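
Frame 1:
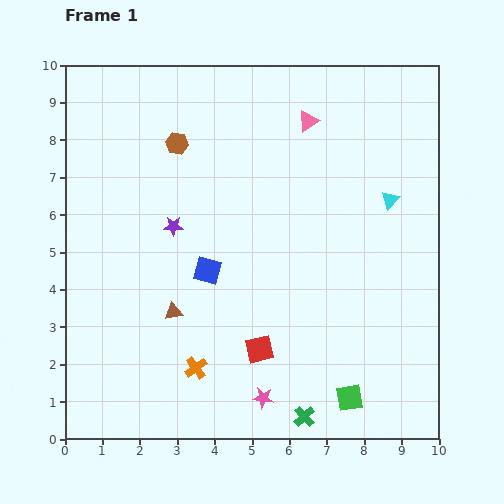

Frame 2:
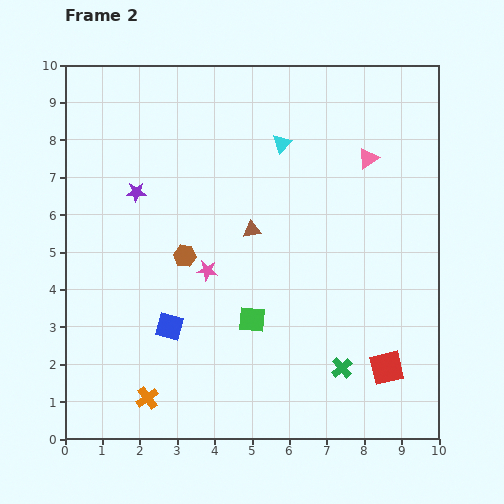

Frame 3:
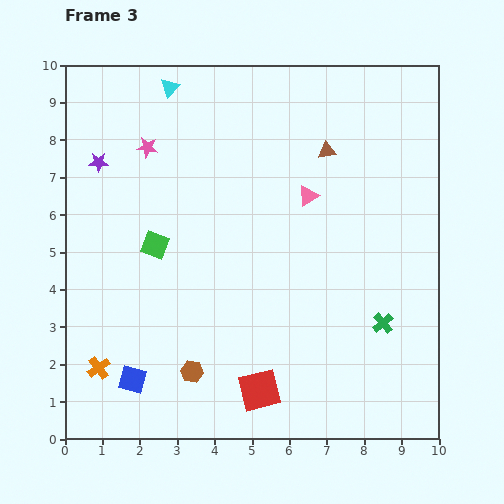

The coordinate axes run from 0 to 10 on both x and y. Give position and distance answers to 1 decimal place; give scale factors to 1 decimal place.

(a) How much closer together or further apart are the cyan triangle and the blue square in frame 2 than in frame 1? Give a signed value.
+0.4

Distance in frame 1: 5.3. Distance in frame 2: 5.7.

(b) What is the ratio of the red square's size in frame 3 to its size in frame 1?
1.5×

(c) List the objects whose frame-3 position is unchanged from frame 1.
none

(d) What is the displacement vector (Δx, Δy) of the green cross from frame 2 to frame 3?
(1.1, 1.2)

The green cross was at (7.4, 1.9) in frame 2 and (8.5, 3.1) in frame 3.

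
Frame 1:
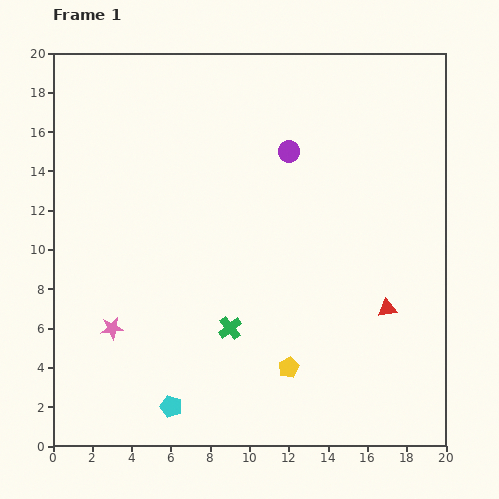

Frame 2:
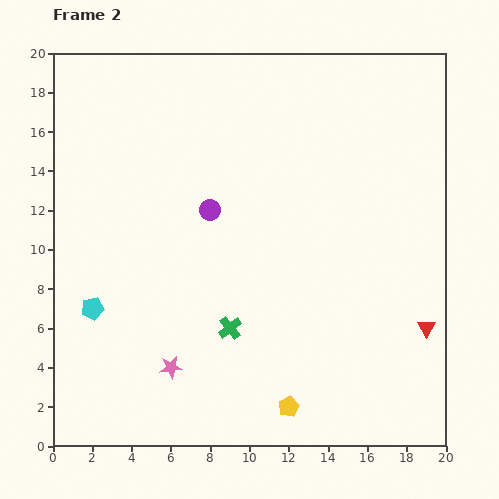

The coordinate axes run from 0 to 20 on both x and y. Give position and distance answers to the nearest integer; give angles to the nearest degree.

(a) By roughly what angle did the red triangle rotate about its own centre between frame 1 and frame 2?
51° counter-clockwise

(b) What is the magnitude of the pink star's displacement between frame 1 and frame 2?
4

The pink star moved from (3, 6) to (6, 4), a distance of √(3² + 2²) ≈ 4.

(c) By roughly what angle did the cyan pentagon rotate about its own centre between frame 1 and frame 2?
30° counter-clockwise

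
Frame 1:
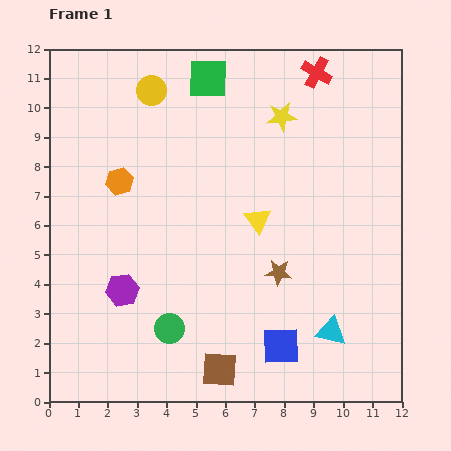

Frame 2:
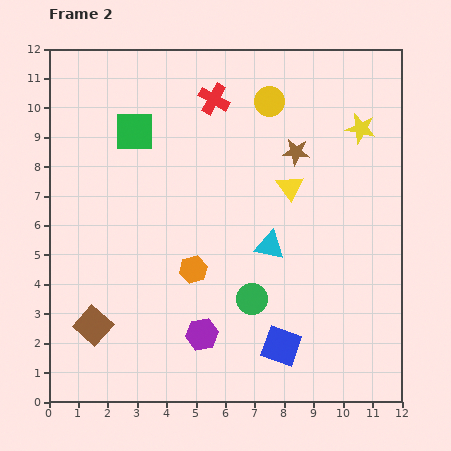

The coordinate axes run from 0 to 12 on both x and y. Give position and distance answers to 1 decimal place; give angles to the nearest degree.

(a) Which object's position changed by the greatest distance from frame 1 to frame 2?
the brown square

(moved 4.6; next 4.1)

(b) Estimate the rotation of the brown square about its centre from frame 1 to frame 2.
38° clockwise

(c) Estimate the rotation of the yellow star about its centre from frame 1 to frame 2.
19° clockwise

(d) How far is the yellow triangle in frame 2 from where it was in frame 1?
1.6

The yellow triangle moved from (7.1, 6.2) to (8.2, 7.3), a distance of √(1.1² + 1.1²) ≈ 1.6.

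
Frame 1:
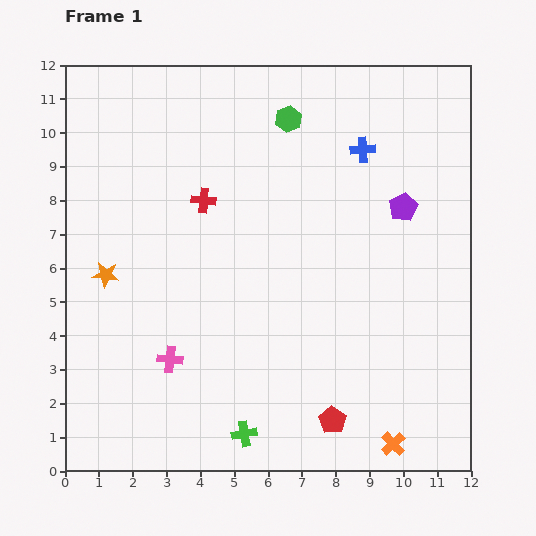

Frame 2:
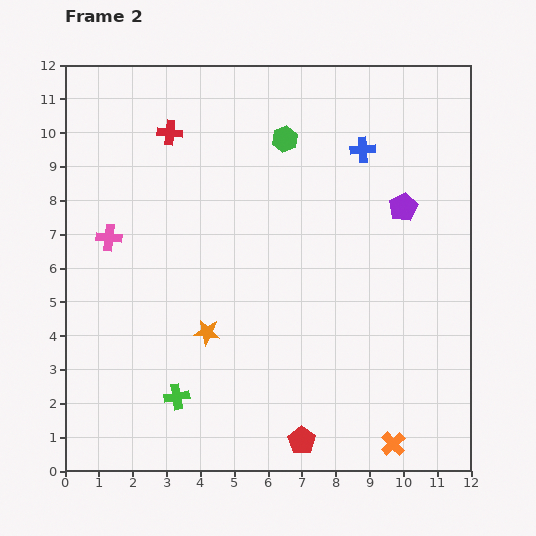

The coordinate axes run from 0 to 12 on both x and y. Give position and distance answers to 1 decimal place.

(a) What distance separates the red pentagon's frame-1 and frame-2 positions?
1.1

The red pentagon moved from (7.9, 1.5) to (7.0, 0.9), a distance of √(0.9² + 0.6²) ≈ 1.1.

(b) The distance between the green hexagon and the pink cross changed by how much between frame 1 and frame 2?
-1.9

Distance in frame 1: 7.9. Distance in frame 2: 6.0.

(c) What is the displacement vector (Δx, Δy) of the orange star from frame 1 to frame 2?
(3.0, -1.7)

The orange star was at (1.2, 5.8) in frame 1 and (4.2, 4.1) in frame 2.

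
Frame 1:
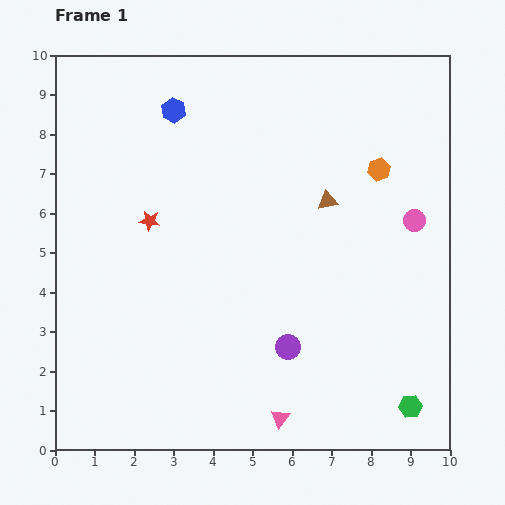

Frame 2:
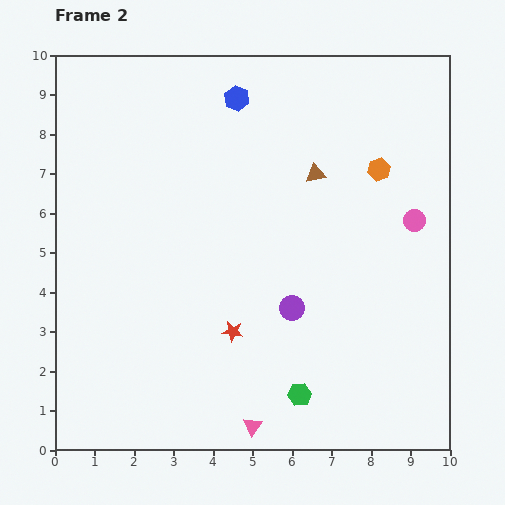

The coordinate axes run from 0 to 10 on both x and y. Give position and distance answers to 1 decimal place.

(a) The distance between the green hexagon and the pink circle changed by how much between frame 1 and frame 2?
+0.6

Distance in frame 1: 4.7. Distance in frame 2: 5.3.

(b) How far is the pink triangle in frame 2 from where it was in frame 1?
0.7

The pink triangle moved from (5.7, 0.8) to (5.0, 0.6), a distance of √(0.7² + 0.2²) ≈ 0.7.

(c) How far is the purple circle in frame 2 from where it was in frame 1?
1.0

The purple circle moved from (5.9, 2.6) to (6.0, 3.6), a distance of √(0.1² + 1.0²) ≈ 1.0.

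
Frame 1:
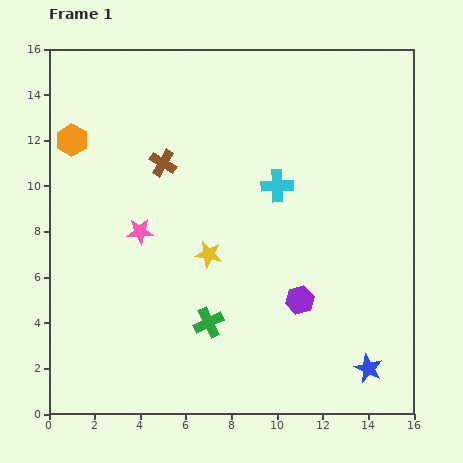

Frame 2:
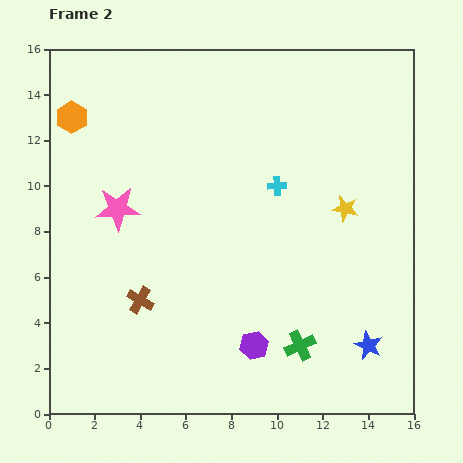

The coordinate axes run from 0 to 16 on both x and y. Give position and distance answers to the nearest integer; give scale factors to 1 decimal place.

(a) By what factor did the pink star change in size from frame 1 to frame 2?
1.7×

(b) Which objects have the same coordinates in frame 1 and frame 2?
the cyan cross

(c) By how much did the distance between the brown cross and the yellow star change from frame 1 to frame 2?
+6

Distance in frame 1: 4. Distance in frame 2: 10.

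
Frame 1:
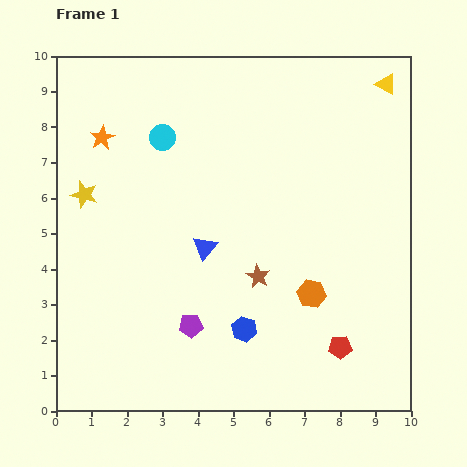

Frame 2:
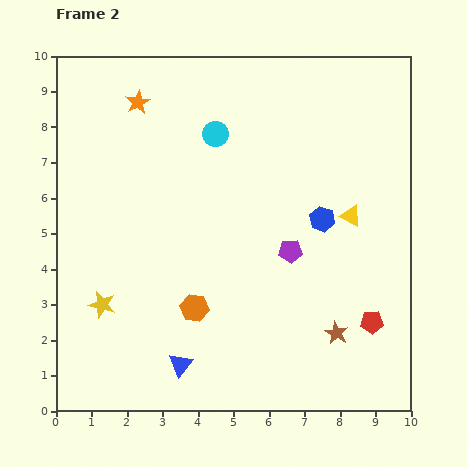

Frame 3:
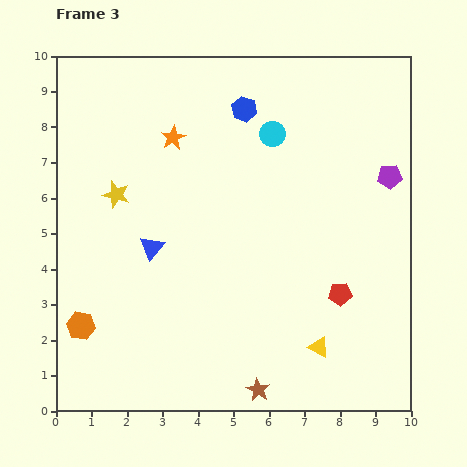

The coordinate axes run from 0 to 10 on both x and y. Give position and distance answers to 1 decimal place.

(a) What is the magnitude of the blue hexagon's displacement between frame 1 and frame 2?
3.8

The blue hexagon moved from (5.3, 2.3) to (7.5, 5.4), a distance of √(2.2² + 3.1²) ≈ 3.8.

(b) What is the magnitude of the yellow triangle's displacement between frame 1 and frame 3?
7.6

The yellow triangle moved from (9.3, 9.2) to (7.4, 1.8), a distance of √(1.9² + 7.4²) ≈ 7.6.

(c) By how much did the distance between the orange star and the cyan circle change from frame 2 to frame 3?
+0.4

Distance in frame 2: 2.4. Distance in frame 3: 2.8.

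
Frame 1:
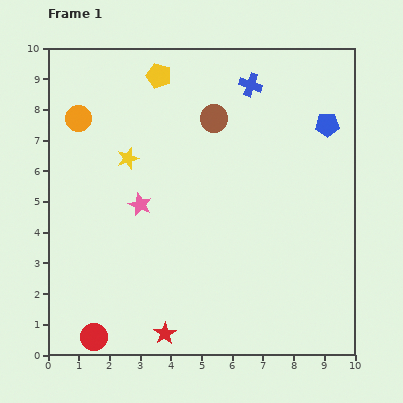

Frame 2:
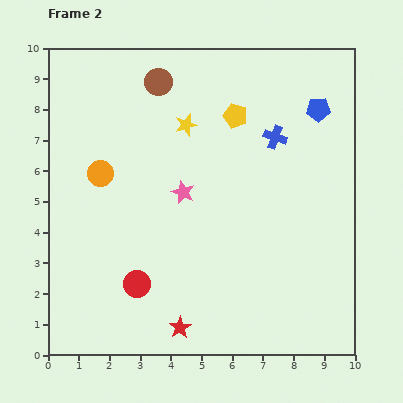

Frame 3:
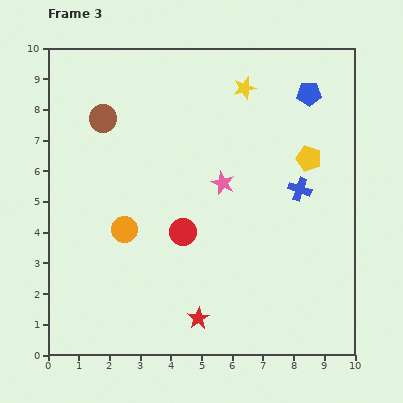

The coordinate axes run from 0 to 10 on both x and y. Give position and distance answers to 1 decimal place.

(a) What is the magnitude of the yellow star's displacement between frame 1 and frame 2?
2.2

The yellow star moved from (2.6, 6.4) to (4.5, 7.5), a distance of √(1.9² + 1.1²) ≈ 2.2.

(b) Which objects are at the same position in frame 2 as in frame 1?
none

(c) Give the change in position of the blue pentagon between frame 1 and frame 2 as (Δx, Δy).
(-0.3, 0.5)

The blue pentagon was at (9.1, 7.5) in frame 1 and (8.8, 8.0) in frame 2.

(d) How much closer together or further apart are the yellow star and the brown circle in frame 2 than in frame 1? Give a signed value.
-1.4

Distance in frame 1: 3.1. Distance in frame 2: 1.7.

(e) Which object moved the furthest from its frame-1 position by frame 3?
the yellow pentagon

(moved 5.6; next 4.5)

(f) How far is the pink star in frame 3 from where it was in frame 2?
1.3

The pink star moved from (4.4, 5.3) to (5.7, 5.6), a distance of √(1.3² + 0.3²) ≈ 1.3.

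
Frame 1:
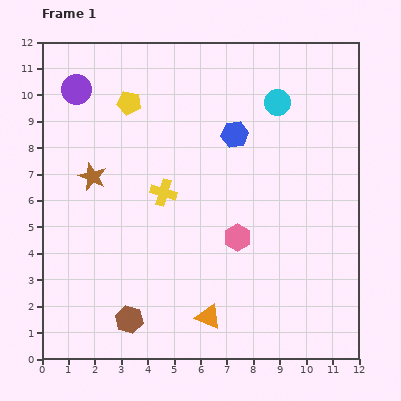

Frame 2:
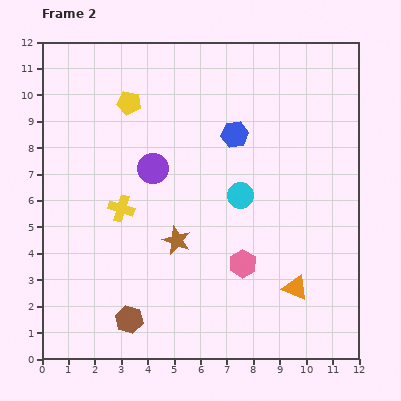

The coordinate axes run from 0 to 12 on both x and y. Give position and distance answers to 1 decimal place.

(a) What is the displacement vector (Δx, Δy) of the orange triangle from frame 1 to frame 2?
(3.3, 1.1)

The orange triangle was at (6.3, 1.6) in frame 1 and (9.6, 2.7) in frame 2.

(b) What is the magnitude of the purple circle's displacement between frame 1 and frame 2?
4.2

The purple circle moved from (1.3, 10.2) to (4.2, 7.2), a distance of √(2.9² + 3.0²) ≈ 4.2.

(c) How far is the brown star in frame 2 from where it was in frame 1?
4.0

The brown star moved from (1.9, 6.9) to (5.1, 4.5), a distance of √(3.2² + 2.4²) ≈ 4.0.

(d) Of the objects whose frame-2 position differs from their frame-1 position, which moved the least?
the pink hexagon

(moved 1.0)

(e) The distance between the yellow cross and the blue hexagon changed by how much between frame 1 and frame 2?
+1.6

Distance in frame 1: 3.5. Distance in frame 2: 5.1.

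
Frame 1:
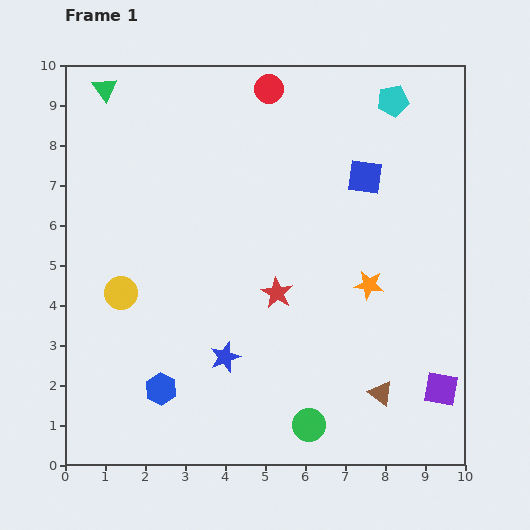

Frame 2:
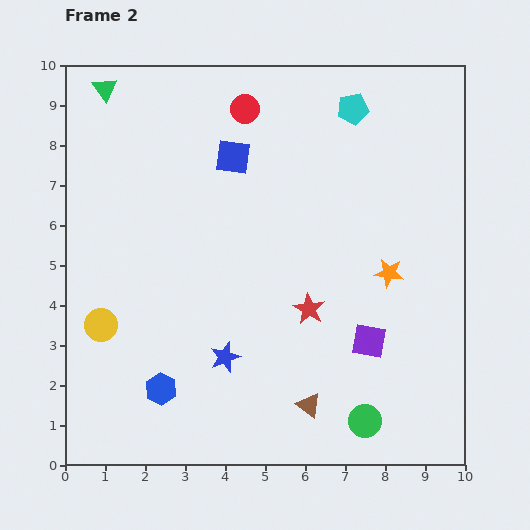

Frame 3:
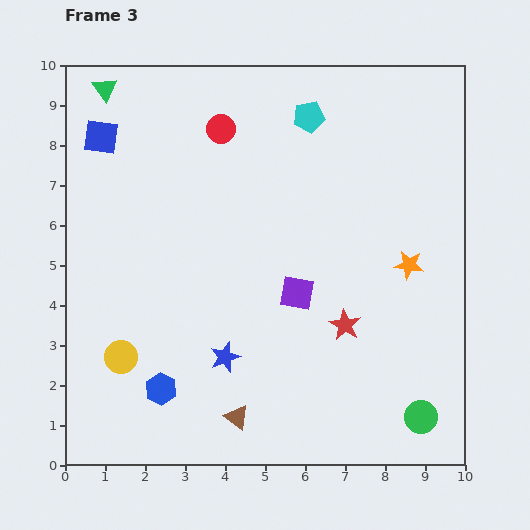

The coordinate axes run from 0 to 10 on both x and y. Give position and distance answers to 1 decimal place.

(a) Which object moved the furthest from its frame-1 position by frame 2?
the blue square

(moved 3.3; next 2.2)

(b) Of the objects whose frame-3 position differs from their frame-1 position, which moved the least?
the orange star

(moved 1.1)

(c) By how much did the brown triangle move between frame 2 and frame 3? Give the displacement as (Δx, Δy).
(-1.8, -0.3)

The brown triangle was at (6.1, 1.5) in frame 2 and (4.3, 1.2) in frame 3.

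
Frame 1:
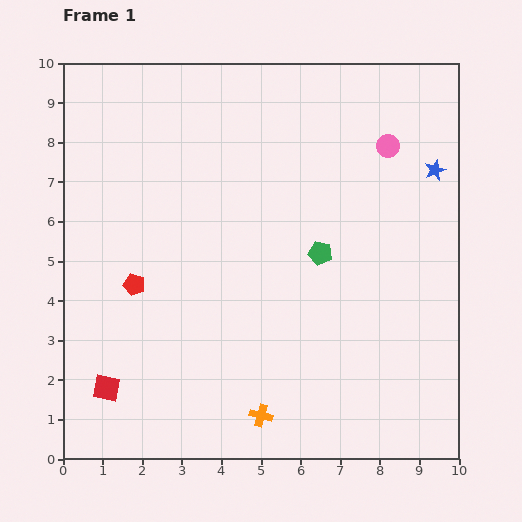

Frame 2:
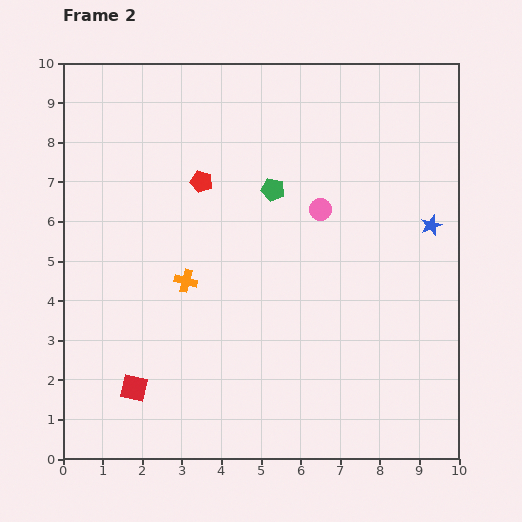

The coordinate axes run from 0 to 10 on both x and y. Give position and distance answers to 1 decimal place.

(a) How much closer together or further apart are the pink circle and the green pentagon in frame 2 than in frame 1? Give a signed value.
-1.9

Distance in frame 1: 3.2. Distance in frame 2: 1.3.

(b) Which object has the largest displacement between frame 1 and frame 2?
the orange cross

(moved 3.9; next 3.1)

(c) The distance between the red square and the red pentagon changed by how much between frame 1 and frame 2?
+2.8

Distance in frame 1: 2.7. Distance in frame 2: 5.5.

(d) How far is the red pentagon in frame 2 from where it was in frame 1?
3.1

The red pentagon moved from (1.8, 4.4) to (3.5, 7.0), a distance of √(1.7² + 2.6²) ≈ 3.1.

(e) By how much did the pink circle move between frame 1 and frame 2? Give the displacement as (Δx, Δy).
(-1.7, -1.6)

The pink circle was at (8.2, 7.9) in frame 1 and (6.5, 6.3) in frame 2.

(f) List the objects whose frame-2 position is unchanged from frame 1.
none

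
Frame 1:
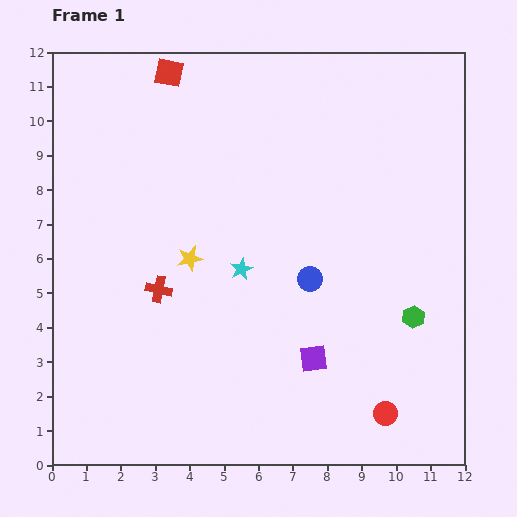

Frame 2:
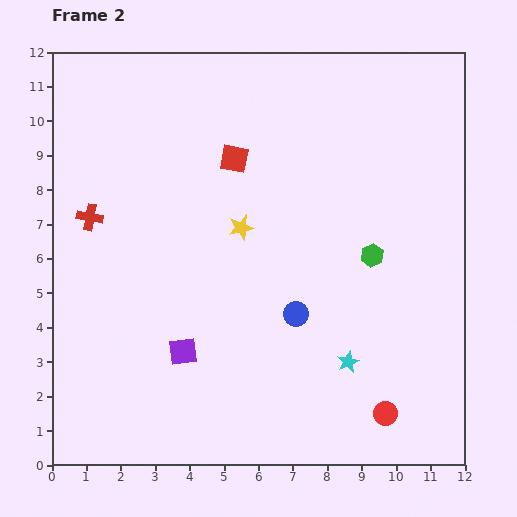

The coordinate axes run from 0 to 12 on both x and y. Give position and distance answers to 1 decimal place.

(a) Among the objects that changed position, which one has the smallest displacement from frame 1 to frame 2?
the blue circle

(moved 1.1)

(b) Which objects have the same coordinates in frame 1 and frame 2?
the red circle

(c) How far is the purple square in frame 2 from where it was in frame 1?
3.8

The purple square moved from (7.6, 3.1) to (3.8, 3.3), a distance of √(3.8² + 0.2²) ≈ 3.8.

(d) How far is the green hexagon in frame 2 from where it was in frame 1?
2.2

The green hexagon moved from (10.5, 4.3) to (9.3, 6.1), a distance of √(1.2² + 1.8²) ≈ 2.2.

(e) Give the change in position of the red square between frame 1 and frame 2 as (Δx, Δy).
(1.9, -2.5)

The red square was at (3.4, 11.4) in frame 1 and (5.3, 8.9) in frame 2.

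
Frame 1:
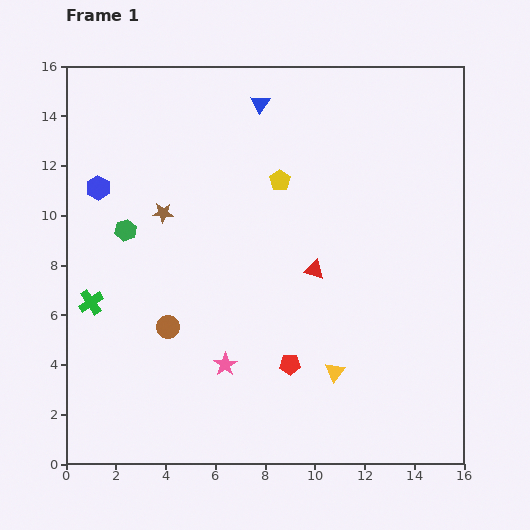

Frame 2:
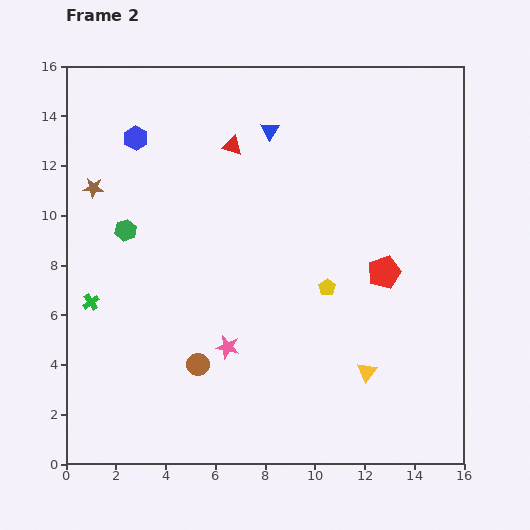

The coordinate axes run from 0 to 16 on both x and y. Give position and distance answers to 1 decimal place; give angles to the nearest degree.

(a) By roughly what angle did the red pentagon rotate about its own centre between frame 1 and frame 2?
19° counter-clockwise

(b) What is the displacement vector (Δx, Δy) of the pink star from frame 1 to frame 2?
(0.1, 0.7)

The pink star was at (6.4, 4.0) in frame 1 and (6.5, 4.7) in frame 2.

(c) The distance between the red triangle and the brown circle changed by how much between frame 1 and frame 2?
+2.6

Distance in frame 1: 6.3. Distance in frame 2: 8.9.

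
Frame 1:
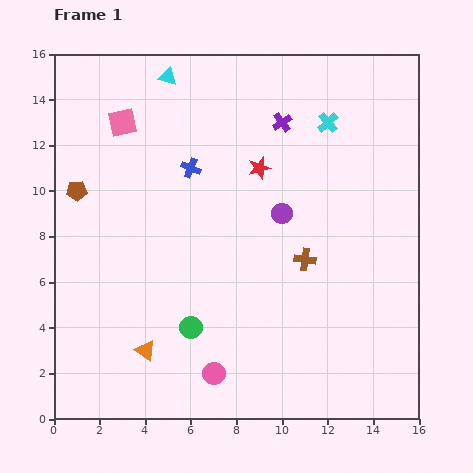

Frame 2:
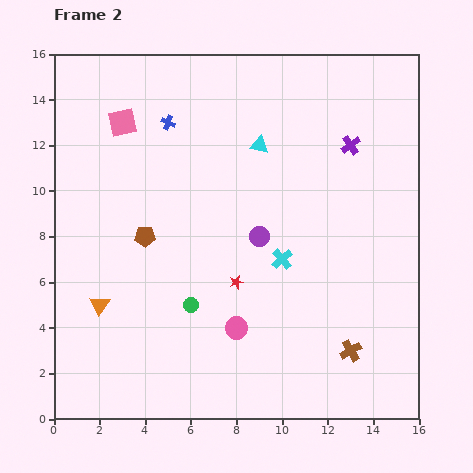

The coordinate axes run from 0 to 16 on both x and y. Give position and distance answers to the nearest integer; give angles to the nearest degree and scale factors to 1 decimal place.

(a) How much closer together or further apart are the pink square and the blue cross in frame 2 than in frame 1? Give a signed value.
-2

Distance in frame 1: 4. Distance in frame 2: 2.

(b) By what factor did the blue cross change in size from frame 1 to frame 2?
0.7×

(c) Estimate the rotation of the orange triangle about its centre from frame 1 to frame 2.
28° clockwise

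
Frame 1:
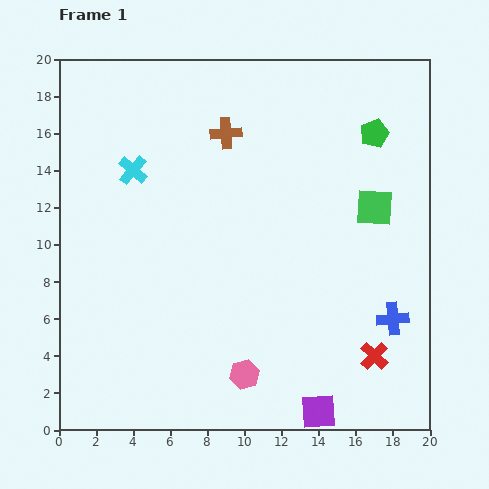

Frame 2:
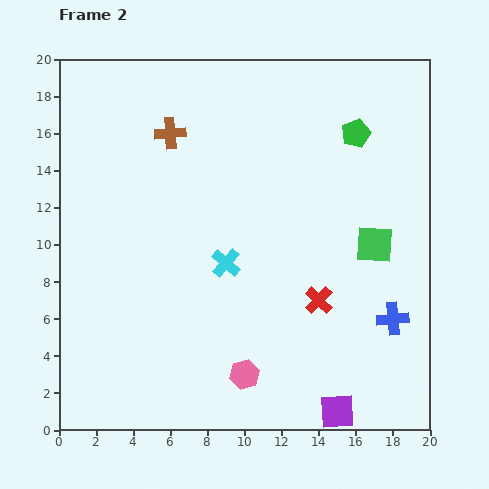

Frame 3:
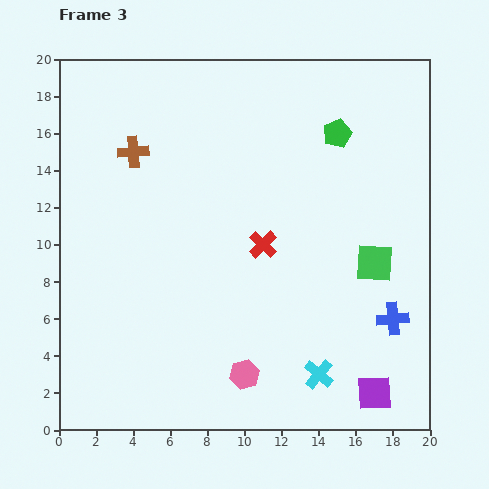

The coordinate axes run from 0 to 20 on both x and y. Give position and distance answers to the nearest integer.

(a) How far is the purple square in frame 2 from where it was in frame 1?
1

The purple square moved from (14, 1) to (15, 1), a distance of √(1² + 0²) ≈ 1.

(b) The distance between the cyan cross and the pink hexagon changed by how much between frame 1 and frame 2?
-7

Distance in frame 1: 13. Distance in frame 2: 6.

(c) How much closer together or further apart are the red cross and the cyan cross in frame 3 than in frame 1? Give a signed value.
-8

Distance in frame 1: 16. Distance in frame 3: 8.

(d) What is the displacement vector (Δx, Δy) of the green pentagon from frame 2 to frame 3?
(-1, 0)

The green pentagon was at (16, 16) in frame 2 and (15, 16) in frame 3.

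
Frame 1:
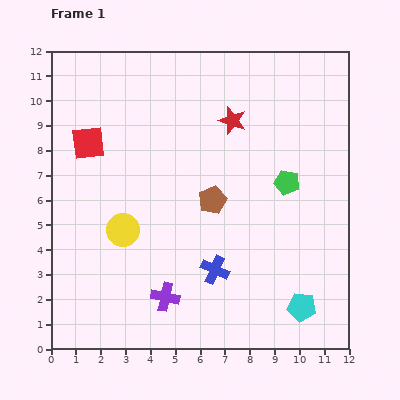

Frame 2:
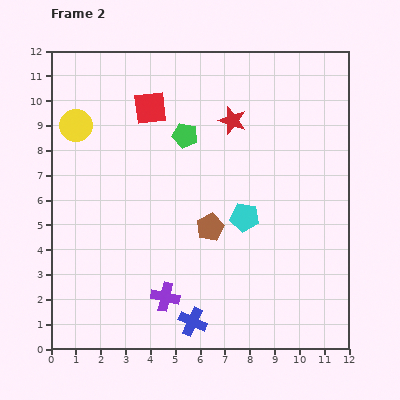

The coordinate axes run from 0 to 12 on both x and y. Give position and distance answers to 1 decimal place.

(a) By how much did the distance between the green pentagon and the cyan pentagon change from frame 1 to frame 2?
-0.9

Distance in frame 1: 5.0. Distance in frame 2: 4.1.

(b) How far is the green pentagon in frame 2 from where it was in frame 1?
4.5

The green pentagon moved from (9.5, 6.7) to (5.4, 8.6), a distance of √(4.1² + 1.9²) ≈ 4.5.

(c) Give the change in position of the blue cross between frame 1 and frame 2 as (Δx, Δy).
(-0.9, -2.1)

The blue cross was at (6.6, 3.2) in frame 1 and (5.7, 1.1) in frame 2.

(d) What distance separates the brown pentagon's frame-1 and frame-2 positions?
1.1

The brown pentagon moved from (6.5, 6.0) to (6.4, 4.9), a distance of √(0.1² + 1.1²) ≈ 1.1.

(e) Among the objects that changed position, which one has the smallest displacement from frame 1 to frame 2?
the brown pentagon

(moved 1.1)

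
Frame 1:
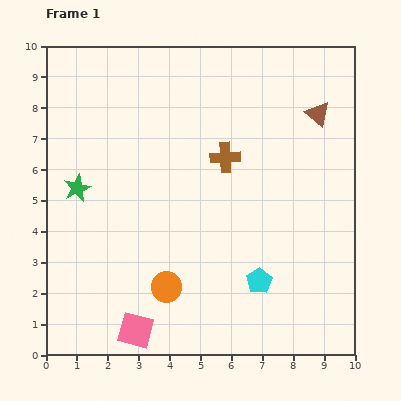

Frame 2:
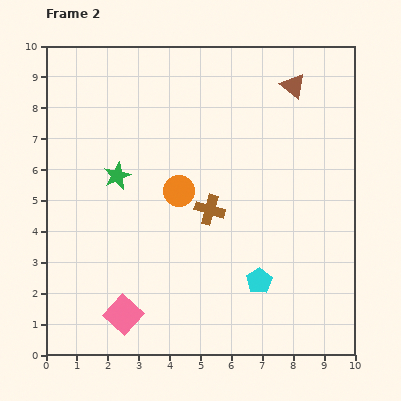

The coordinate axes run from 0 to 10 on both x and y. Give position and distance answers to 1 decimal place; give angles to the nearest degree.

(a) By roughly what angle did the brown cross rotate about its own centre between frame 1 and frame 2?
19° clockwise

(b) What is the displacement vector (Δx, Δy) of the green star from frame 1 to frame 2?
(1.3, 0.4)

The green star was at (1.0, 5.4) in frame 1 and (2.3, 5.8) in frame 2.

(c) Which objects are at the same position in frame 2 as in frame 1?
the cyan pentagon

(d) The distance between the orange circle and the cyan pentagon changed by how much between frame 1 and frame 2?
+0.9

Distance in frame 1: 3.0. Distance in frame 2: 3.9.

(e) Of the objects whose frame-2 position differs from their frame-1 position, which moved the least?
the pink square

(moved 0.6)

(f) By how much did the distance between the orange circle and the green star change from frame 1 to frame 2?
-2.2

Distance in frame 1: 4.3. Distance in frame 2: 2.1.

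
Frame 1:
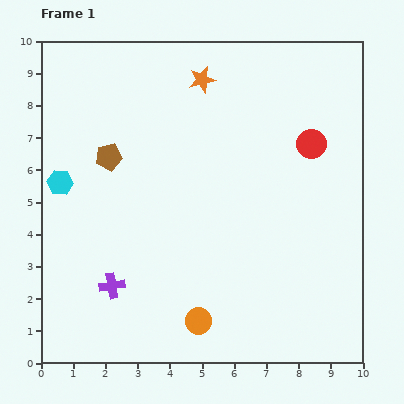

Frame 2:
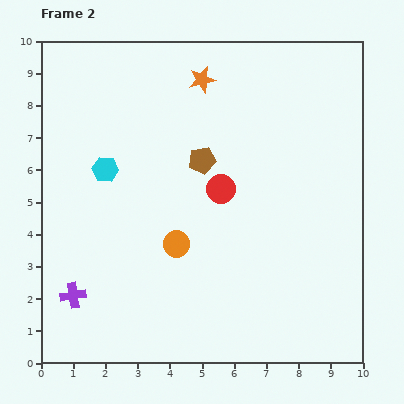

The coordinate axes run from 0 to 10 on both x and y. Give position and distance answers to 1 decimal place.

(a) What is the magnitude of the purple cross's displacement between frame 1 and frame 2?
1.2

The purple cross moved from (2.2, 2.4) to (1.0, 2.1), a distance of √(1.2² + 0.3²) ≈ 1.2.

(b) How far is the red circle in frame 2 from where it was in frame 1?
3.1

The red circle moved from (8.4, 6.8) to (5.6, 5.4), a distance of √(2.8² + 1.4²) ≈ 3.1.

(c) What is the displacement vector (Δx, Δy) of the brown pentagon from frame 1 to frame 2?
(2.9, -0.1)

The brown pentagon was at (2.1, 6.4) in frame 1 and (5.0, 6.3) in frame 2.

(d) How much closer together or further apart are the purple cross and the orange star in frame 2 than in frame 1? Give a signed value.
+0.8

Distance in frame 1: 7.0. Distance in frame 2: 7.8.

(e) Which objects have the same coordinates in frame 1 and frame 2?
the orange star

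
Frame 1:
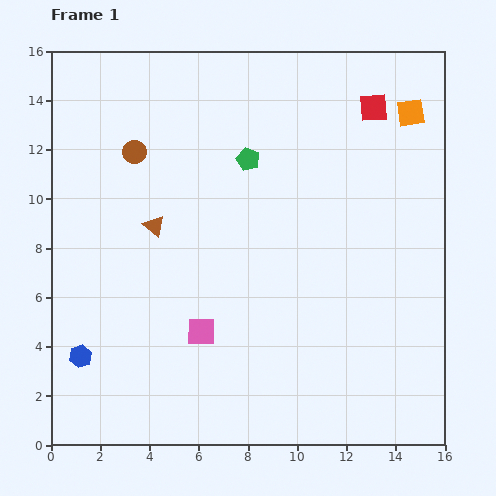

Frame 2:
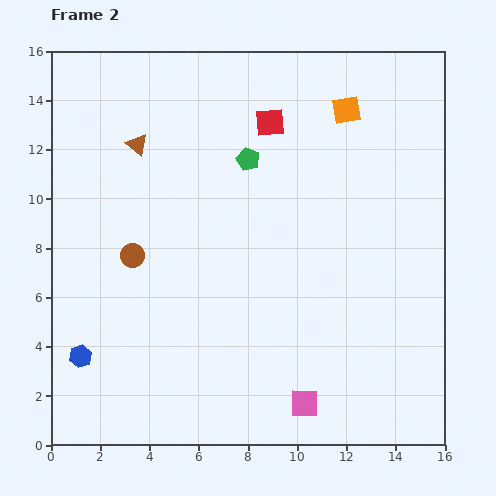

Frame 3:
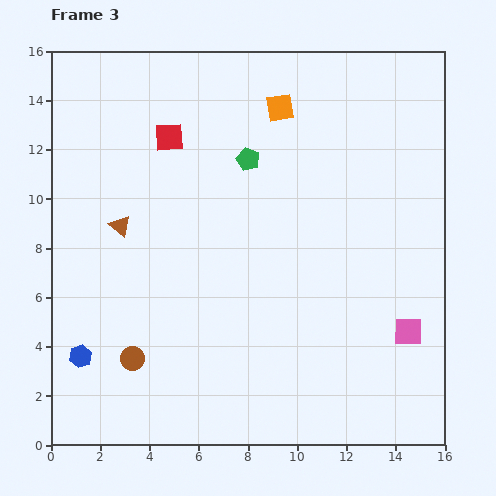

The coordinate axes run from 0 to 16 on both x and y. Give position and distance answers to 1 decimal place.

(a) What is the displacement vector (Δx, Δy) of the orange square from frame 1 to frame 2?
(-2.6, 0.1)

The orange square was at (14.6, 13.5) in frame 1 and (12.0, 13.6) in frame 2.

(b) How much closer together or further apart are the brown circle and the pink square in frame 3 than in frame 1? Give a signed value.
+3.5

Distance in frame 1: 7.8. Distance in frame 3: 11.3.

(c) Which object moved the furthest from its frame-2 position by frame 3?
the pink square

(moved 5.1; next 4.2)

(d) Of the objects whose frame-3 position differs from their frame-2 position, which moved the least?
the orange square

(moved 2.7)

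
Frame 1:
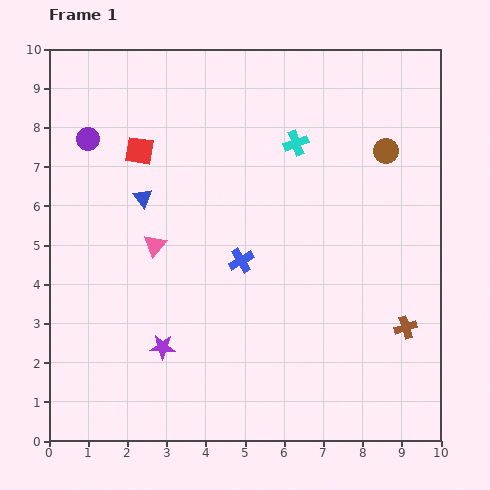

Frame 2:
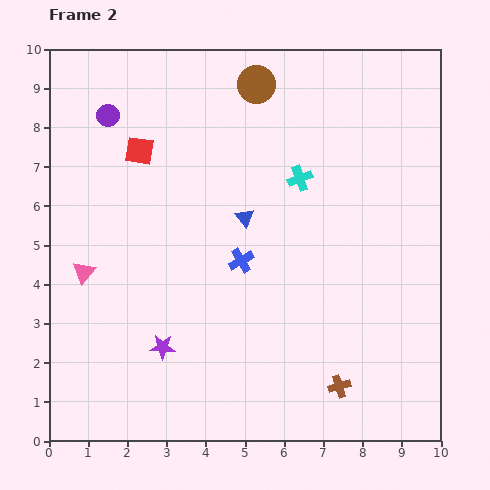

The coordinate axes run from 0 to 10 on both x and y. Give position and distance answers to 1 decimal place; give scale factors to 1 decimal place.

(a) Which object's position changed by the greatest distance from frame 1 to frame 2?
the brown circle

(moved 3.7; next 2.6)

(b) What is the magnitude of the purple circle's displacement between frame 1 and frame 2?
0.8

The purple circle moved from (1.0, 7.7) to (1.5, 8.3), a distance of √(0.5² + 0.6²) ≈ 0.8.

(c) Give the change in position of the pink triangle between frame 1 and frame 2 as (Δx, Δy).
(-1.8, -0.7)

The pink triangle was at (2.7, 5.0) in frame 1 and (0.9, 4.3) in frame 2.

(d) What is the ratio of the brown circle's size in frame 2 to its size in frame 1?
1.6×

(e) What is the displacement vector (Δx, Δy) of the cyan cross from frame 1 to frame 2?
(0.1, -0.9)

The cyan cross was at (6.3, 7.6) in frame 1 and (6.4, 6.7) in frame 2.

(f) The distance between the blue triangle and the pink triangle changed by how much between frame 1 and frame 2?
+3.1

Distance in frame 1: 1.2. Distance in frame 2: 4.3.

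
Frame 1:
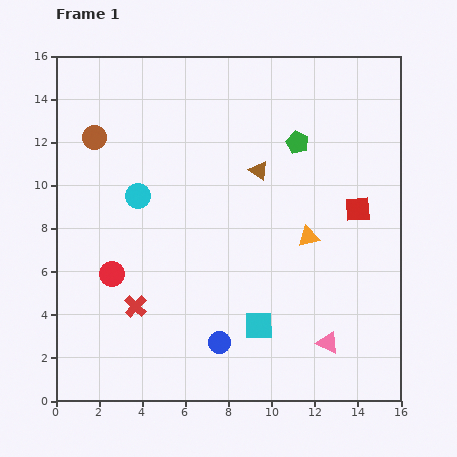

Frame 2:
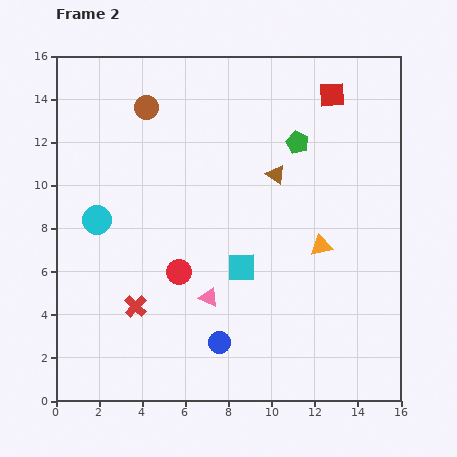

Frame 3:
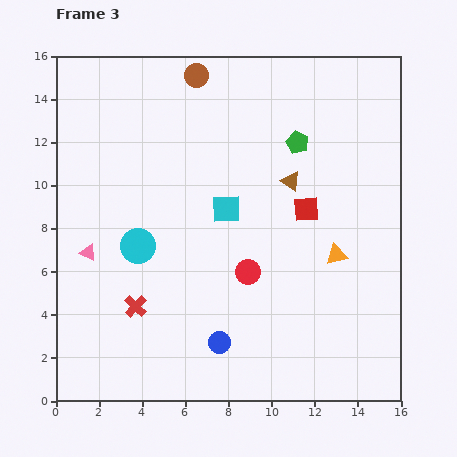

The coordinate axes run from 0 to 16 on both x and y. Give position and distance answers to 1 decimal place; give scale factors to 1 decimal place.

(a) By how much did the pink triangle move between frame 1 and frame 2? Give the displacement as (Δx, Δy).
(-5.5, 2.1)

The pink triangle was at (12.6, 2.7) in frame 1 and (7.1, 4.8) in frame 2.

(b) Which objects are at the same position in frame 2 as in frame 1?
the red cross, the blue circle, the green pentagon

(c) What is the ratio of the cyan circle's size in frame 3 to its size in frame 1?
1.4×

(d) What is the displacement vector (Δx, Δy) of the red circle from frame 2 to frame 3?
(3.2, 0.0)

The red circle was at (5.7, 6.0) in frame 2 and (8.9, 6.0) in frame 3.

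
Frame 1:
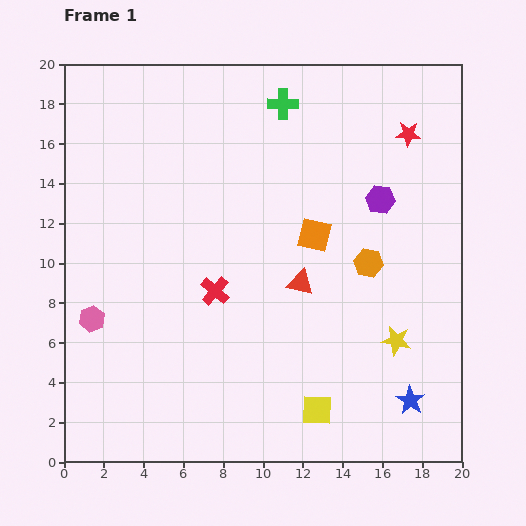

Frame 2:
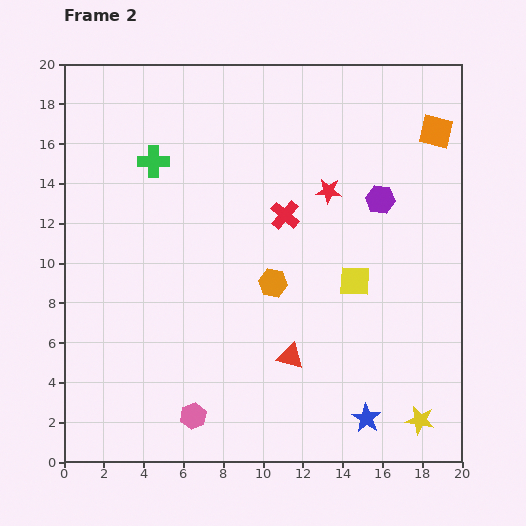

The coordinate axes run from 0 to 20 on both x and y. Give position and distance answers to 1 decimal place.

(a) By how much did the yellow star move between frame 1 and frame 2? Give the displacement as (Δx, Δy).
(1.2, -4.0)

The yellow star was at (16.7, 6.1) in frame 1 and (17.9, 2.1) in frame 2.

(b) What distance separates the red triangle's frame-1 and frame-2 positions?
3.7

The red triangle moved from (11.9, 9.0) to (11.4, 5.3), a distance of √(0.5² + 3.7²) ≈ 3.7.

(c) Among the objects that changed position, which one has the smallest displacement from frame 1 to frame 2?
the blue star

(moved 2.4)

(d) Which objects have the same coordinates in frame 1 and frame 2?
the purple hexagon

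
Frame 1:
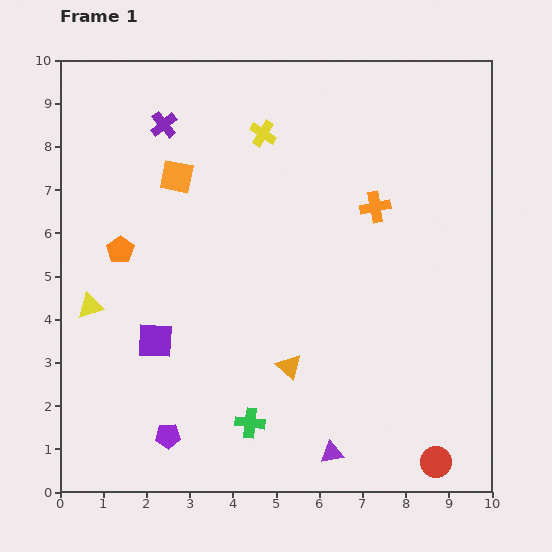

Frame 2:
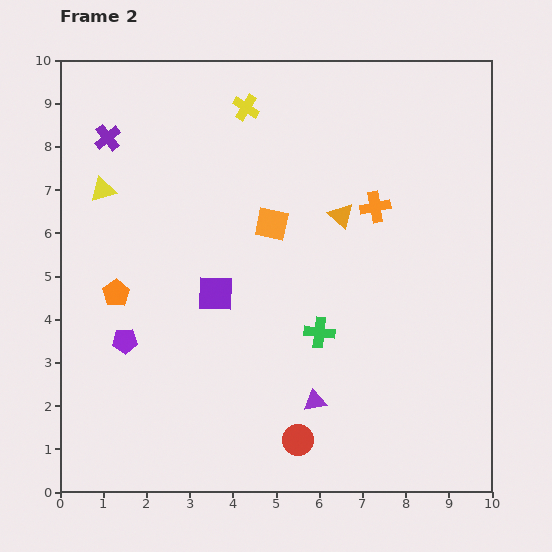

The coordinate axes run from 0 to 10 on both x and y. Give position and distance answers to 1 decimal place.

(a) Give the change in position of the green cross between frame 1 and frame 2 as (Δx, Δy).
(1.6, 2.1)

The green cross was at (4.4, 1.6) in frame 1 and (6.0, 3.7) in frame 2.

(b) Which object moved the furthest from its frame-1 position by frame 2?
the orange triangle

(moved 3.7; next 3.2)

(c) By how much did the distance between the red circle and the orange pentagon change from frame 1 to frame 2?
-3.4

Distance in frame 1: 8.8. Distance in frame 2: 5.4.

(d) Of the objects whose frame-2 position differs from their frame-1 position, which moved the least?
the yellow cross

(moved 0.7)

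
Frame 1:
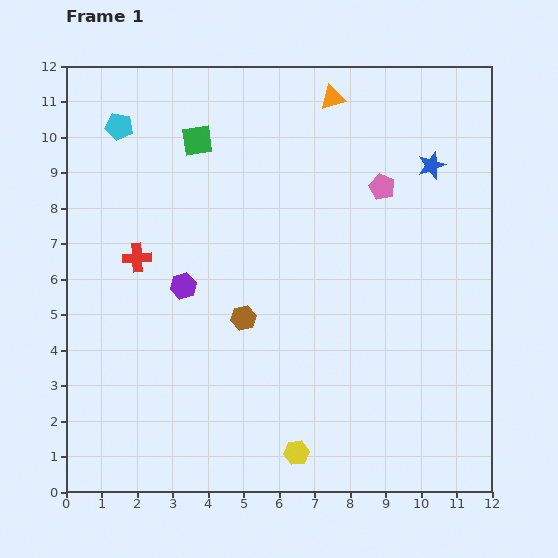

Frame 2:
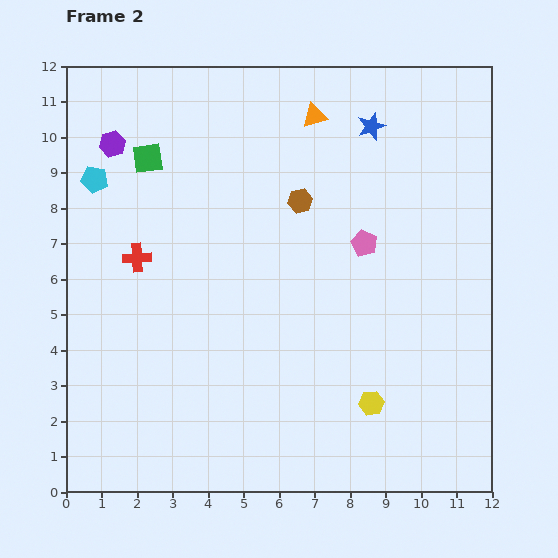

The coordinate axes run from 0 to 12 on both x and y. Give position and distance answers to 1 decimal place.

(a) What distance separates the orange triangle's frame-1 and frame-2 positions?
0.7

The orange triangle moved from (7.5, 11.1) to (7.0, 10.6), a distance of √(0.5² + 0.5²) ≈ 0.7.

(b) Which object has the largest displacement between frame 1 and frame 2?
the purple hexagon

(moved 4.5; next 3.7)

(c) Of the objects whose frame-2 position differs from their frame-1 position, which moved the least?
the orange triangle

(moved 0.7)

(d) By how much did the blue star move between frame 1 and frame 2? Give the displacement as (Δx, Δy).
(-1.7, 1.1)

The blue star was at (10.3, 9.2) in frame 1 and (8.6, 10.3) in frame 2.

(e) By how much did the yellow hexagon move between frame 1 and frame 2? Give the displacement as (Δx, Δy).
(2.1, 1.4)

The yellow hexagon was at (6.5, 1.1) in frame 1 and (8.6, 2.5) in frame 2.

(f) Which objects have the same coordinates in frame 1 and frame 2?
the red cross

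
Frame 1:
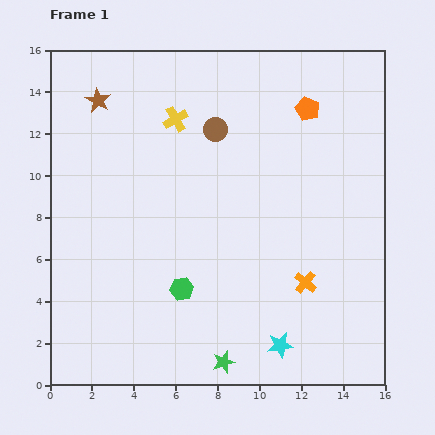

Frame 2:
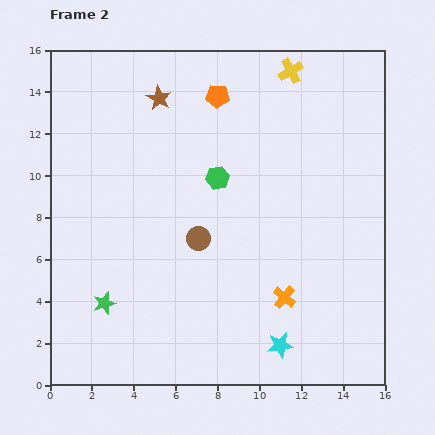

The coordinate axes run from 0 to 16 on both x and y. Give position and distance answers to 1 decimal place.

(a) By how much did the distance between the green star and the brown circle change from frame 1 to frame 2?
-5.6

Distance in frame 1: 11.1. Distance in frame 2: 5.5.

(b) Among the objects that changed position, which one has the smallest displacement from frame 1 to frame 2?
the orange cross

(moved 1.2)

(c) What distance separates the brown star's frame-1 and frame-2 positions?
2.9

The brown star moved from (2.3, 13.6) to (5.2, 13.7), a distance of √(2.9² + 0.1²) ≈ 2.9.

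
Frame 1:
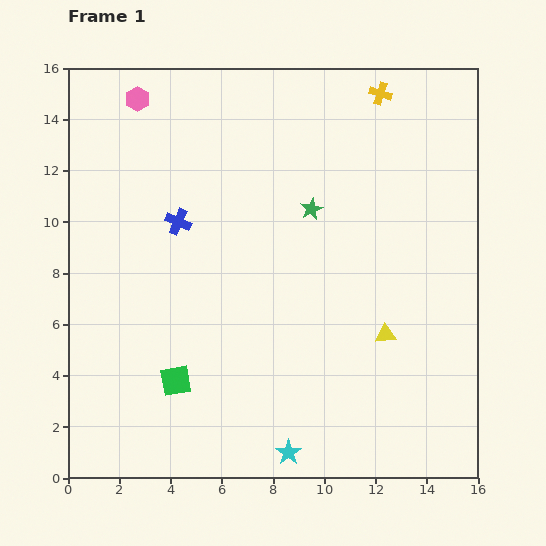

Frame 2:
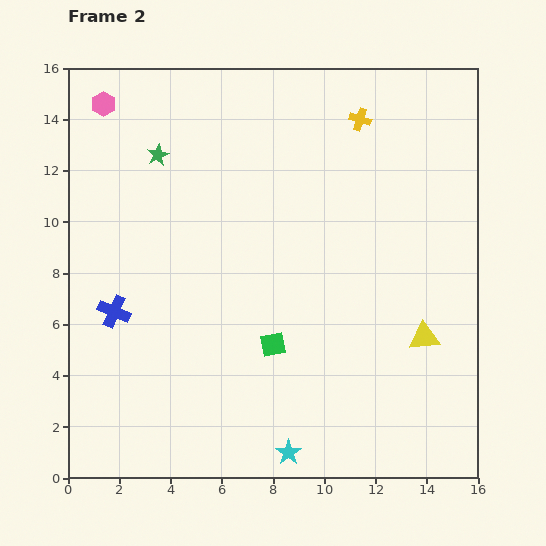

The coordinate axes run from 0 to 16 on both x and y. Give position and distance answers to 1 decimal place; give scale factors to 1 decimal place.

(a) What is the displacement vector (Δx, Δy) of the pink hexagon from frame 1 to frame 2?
(-1.3, -0.2)

The pink hexagon was at (2.7, 14.8) in frame 1 and (1.4, 14.6) in frame 2.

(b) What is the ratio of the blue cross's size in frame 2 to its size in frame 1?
1.3×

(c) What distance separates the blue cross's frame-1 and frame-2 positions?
4.3

The blue cross moved from (4.3, 10.0) to (1.8, 6.5), a distance of √(2.5² + 3.5²) ≈ 4.3.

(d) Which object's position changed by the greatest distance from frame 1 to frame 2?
the green star

(moved 6.4; next 4.3)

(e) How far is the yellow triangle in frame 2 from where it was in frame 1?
1.5

The yellow triangle moved from (12.4, 5.6) to (13.9, 5.5), a distance of √(1.5² + 0.1²) ≈ 1.5.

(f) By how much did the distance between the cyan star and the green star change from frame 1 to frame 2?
+3.2

Distance in frame 1: 9.5. Distance in frame 2: 12.7.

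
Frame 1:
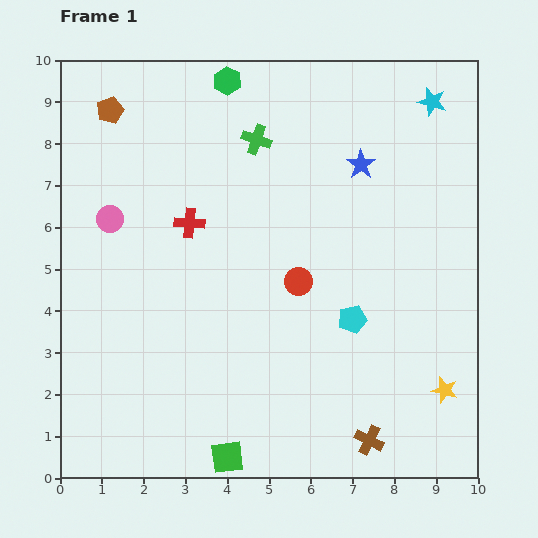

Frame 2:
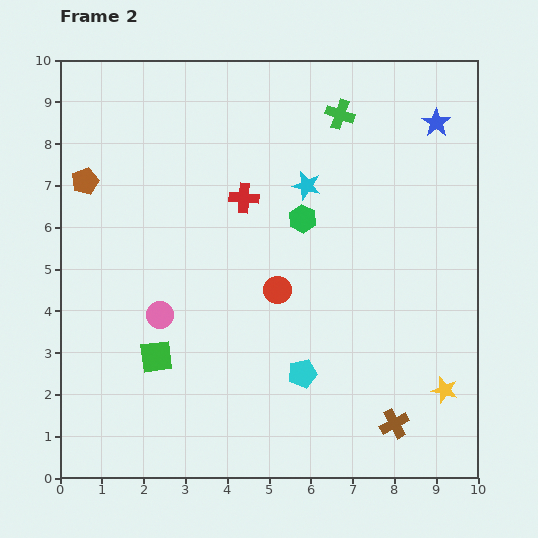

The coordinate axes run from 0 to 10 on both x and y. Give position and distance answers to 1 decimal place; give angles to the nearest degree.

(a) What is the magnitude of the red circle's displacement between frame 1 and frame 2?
0.5

The red circle moved from (5.7, 4.7) to (5.2, 4.5), a distance of √(0.5² + 0.2²) ≈ 0.5.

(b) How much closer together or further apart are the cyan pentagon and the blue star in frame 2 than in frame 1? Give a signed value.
+3.1

Distance in frame 1: 3.7. Distance in frame 2: 6.8.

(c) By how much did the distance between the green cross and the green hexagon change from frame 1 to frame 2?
+1.1

Distance in frame 1: 1.6. Distance in frame 2: 2.7.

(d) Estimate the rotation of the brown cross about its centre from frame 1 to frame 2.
36° clockwise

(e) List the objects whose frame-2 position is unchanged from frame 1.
the yellow star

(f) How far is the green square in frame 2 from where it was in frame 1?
2.9

The green square moved from (4.0, 0.5) to (2.3, 2.9), a distance of √(1.7² + 2.4²) ≈ 2.9.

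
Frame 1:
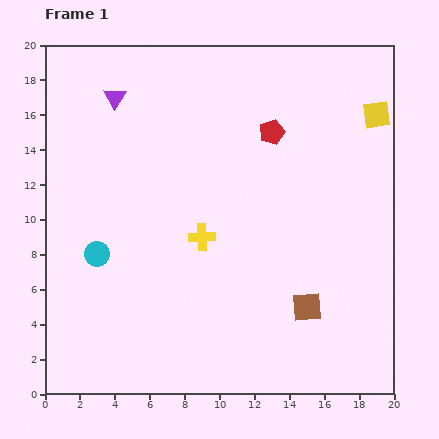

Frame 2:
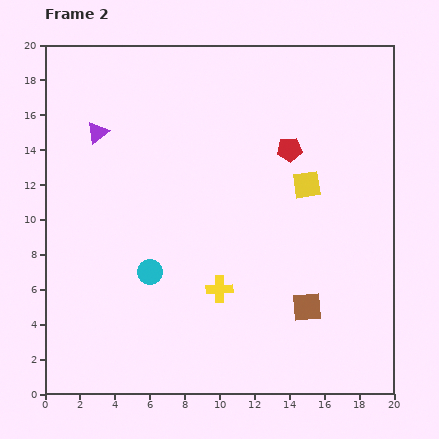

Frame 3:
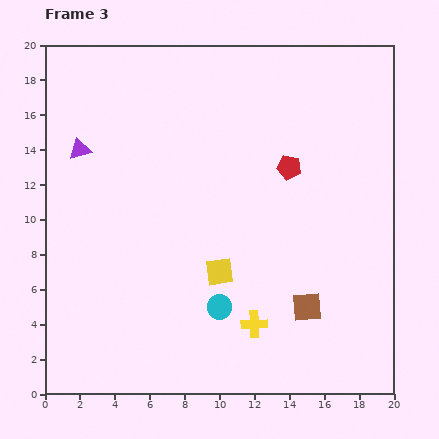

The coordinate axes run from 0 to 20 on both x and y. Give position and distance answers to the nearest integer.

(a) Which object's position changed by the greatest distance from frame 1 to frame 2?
the yellow square

(moved 6; next 3)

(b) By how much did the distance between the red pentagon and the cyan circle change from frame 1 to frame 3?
-3

Distance in frame 1: 12. Distance in frame 3: 9.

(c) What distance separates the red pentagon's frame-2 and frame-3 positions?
1

The red pentagon moved from (14, 14) to (14, 13), a distance of √(0² + 1²) ≈ 1.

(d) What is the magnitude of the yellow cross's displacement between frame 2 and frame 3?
3

The yellow cross moved from (10, 6) to (12, 4), a distance of √(2² + 2²) ≈ 3.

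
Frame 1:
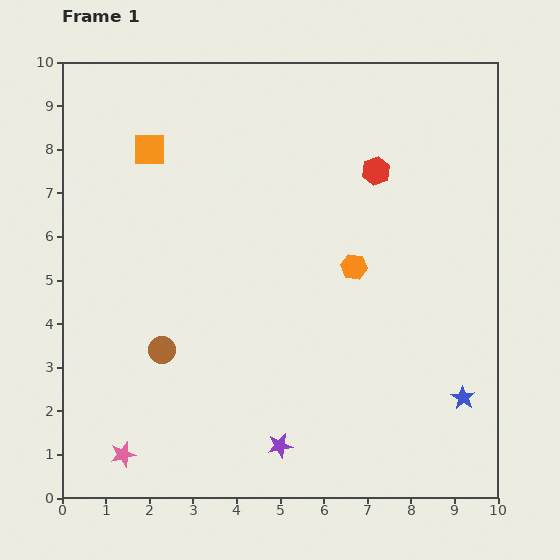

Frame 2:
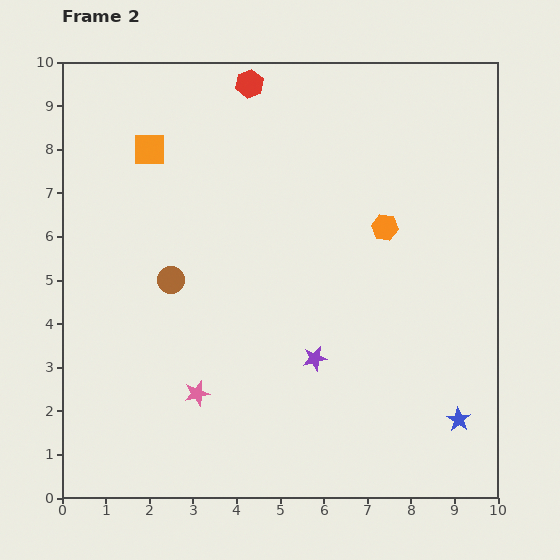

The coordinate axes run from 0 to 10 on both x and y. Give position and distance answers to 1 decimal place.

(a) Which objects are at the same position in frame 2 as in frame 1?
the orange square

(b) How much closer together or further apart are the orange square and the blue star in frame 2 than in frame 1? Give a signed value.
+0.2

Distance in frame 1: 9.2. Distance in frame 2: 9.4.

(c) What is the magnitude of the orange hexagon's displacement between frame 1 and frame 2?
1.1

The orange hexagon moved from (6.7, 5.3) to (7.4, 6.2), a distance of √(0.7² + 0.9²) ≈ 1.1.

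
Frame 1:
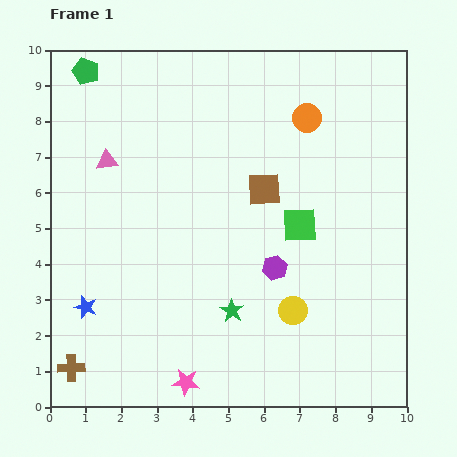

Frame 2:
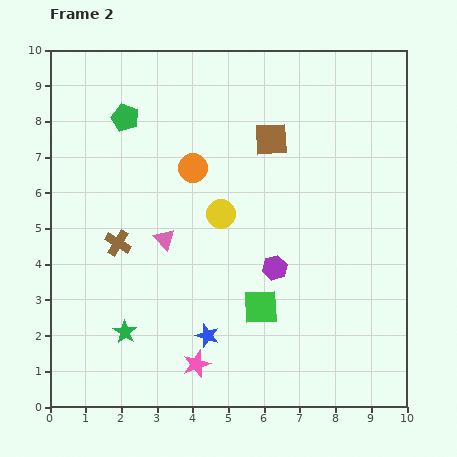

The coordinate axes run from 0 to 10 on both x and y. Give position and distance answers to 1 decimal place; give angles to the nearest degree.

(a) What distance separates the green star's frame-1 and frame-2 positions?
3.1

The green star moved from (5.1, 2.7) to (2.1, 2.1), a distance of √(3.0² + 0.6²) ≈ 3.1.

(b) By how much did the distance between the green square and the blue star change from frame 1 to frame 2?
-4.7

Distance in frame 1: 6.4. Distance in frame 2: 1.7.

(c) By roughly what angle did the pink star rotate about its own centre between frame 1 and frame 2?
27° counter-clockwise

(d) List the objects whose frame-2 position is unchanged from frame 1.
the purple hexagon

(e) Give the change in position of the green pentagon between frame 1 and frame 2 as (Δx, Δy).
(1.1, -1.3)

The green pentagon was at (1.0, 9.4) in frame 1 and (2.1, 8.1) in frame 2.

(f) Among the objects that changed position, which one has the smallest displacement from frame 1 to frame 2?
the pink star

(moved 0.6)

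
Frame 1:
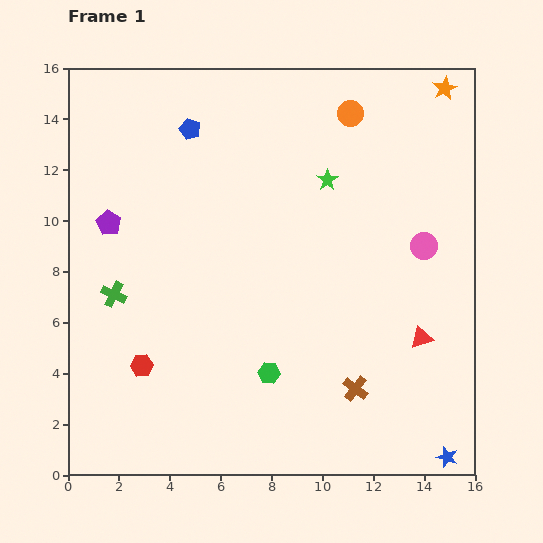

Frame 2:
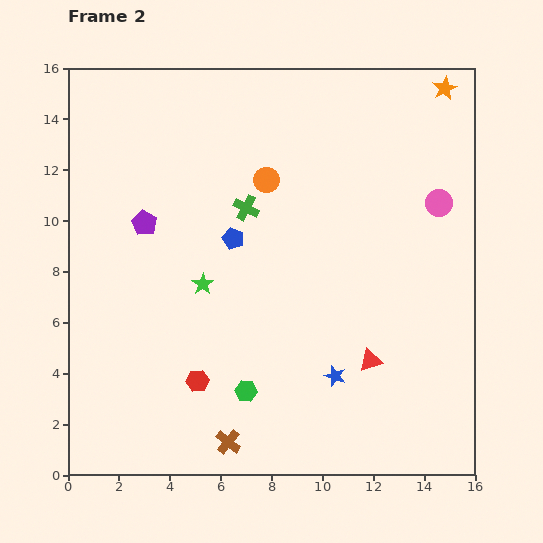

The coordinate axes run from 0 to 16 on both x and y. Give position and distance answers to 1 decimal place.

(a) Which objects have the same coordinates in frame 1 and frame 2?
the orange star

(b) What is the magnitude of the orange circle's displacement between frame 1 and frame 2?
4.2

The orange circle moved from (11.1, 14.2) to (7.8, 11.6), a distance of √(3.3² + 2.6²) ≈ 4.2.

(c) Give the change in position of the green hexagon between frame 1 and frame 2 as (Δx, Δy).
(-0.9, -0.7)

The green hexagon was at (7.9, 4.0) in frame 1 and (7.0, 3.3) in frame 2.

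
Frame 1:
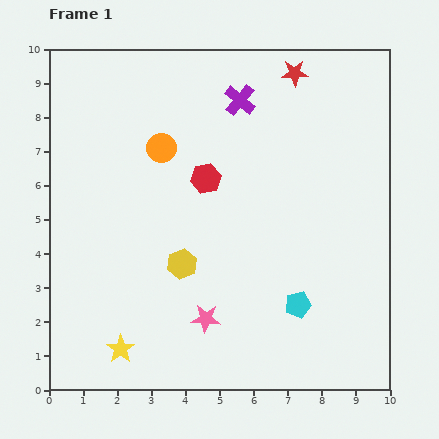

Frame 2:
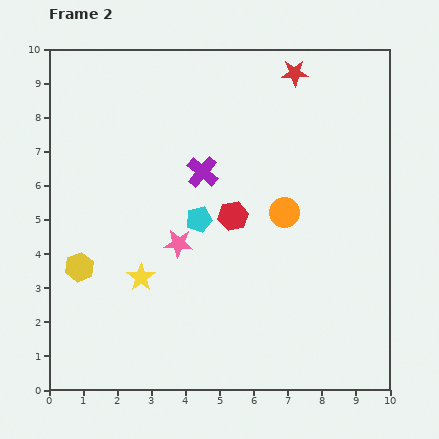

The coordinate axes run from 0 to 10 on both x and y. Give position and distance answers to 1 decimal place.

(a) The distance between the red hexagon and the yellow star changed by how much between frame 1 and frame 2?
-2.4

Distance in frame 1: 5.6. Distance in frame 2: 3.2.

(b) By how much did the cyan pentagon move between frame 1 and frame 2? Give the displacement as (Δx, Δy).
(-2.9, 2.5)

The cyan pentagon was at (7.3, 2.5) in frame 1 and (4.4, 5.0) in frame 2.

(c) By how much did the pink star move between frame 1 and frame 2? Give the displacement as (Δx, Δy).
(-0.8, 2.2)

The pink star was at (4.6, 2.1) in frame 1 and (3.8, 4.3) in frame 2.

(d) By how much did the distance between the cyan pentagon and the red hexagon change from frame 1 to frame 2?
-3.6

Distance in frame 1: 4.6. Distance in frame 2: 1.0.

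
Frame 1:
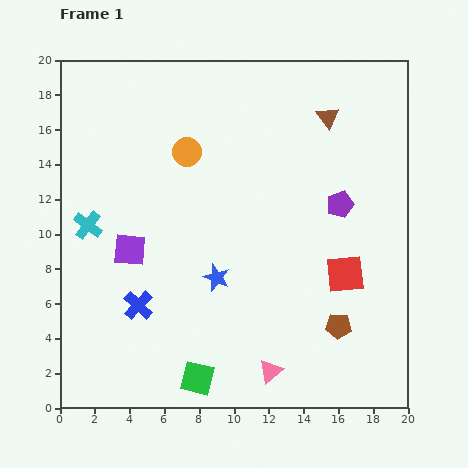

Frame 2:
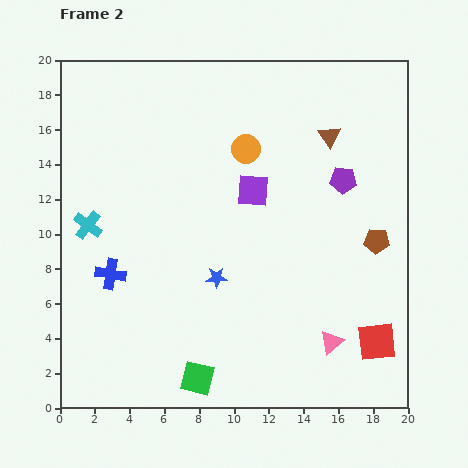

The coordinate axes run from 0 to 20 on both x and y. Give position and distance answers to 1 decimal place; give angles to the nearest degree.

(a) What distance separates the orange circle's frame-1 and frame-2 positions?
3.4

The orange circle moved from (7.3, 14.7) to (10.7, 14.9), a distance of √(3.4² + 0.2²) ≈ 3.4.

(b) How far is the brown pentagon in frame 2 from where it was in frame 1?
5.4

The brown pentagon moved from (16.0, 4.7) to (18.2, 9.6), a distance of √(2.2² + 4.9²) ≈ 5.4.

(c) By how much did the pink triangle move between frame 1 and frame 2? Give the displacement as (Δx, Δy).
(3.5, 1.7)

The pink triangle was at (12.1, 2.1) in frame 1 and (15.6, 3.8) in frame 2.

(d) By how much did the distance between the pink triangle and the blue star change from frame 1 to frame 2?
+1.4

Distance in frame 1: 6.2. Distance in frame 2: 7.6.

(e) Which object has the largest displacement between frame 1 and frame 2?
the purple square

(moved 7.9; next 5.4)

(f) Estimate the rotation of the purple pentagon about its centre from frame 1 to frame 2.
23° clockwise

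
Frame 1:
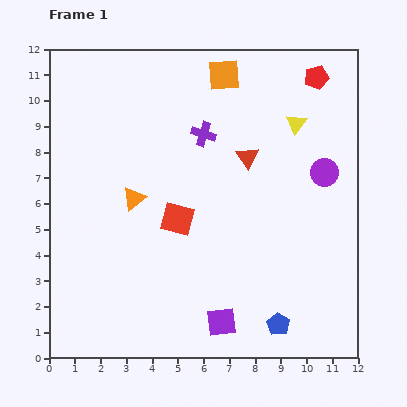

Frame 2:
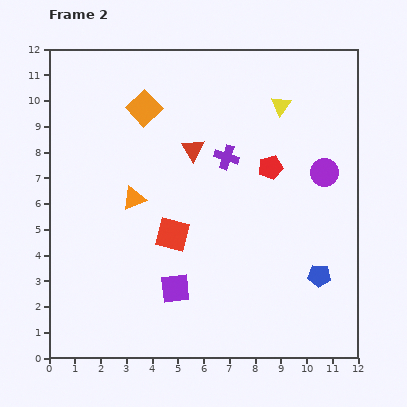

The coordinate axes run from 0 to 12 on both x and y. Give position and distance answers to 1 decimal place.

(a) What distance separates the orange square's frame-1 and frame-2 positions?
3.4

The orange square moved from (6.8, 11.0) to (3.7, 9.7), a distance of √(3.1² + 1.3²) ≈ 3.4.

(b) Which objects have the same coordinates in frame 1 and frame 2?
the purple circle, the orange triangle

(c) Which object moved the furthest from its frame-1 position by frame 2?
the red pentagon

(moved 3.9; next 3.4)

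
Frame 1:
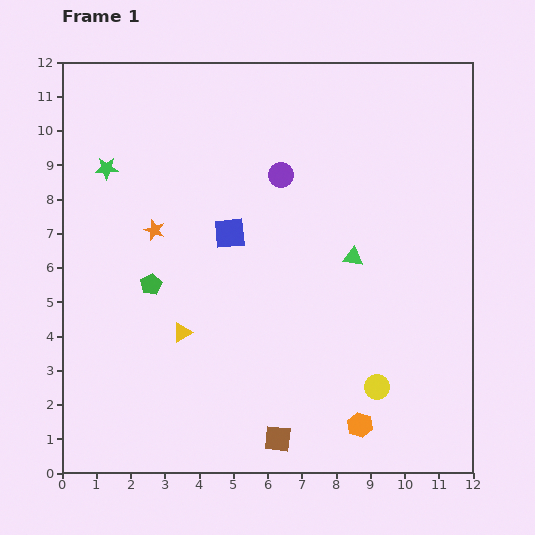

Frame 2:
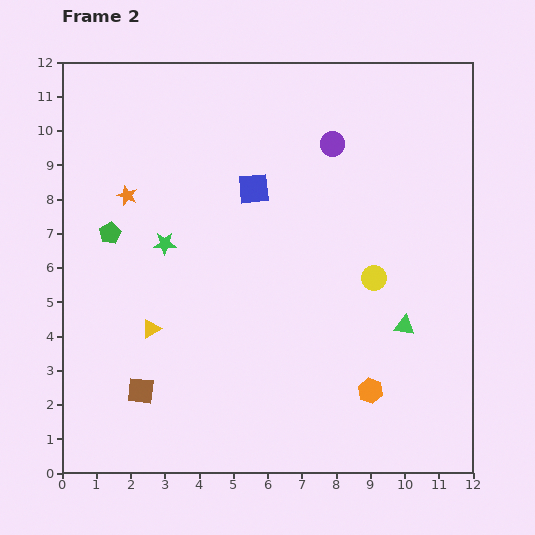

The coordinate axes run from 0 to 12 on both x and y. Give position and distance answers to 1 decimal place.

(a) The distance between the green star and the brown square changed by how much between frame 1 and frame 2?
-4.9

Distance in frame 1: 9.3. Distance in frame 2: 4.4.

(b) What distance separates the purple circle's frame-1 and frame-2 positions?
1.7

The purple circle moved from (6.4, 8.7) to (7.9, 9.6), a distance of √(1.5² + 0.9²) ≈ 1.7.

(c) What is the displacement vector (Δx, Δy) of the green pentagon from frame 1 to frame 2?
(-1.2, 1.5)

The green pentagon was at (2.6, 5.5) in frame 1 and (1.4, 7.0) in frame 2.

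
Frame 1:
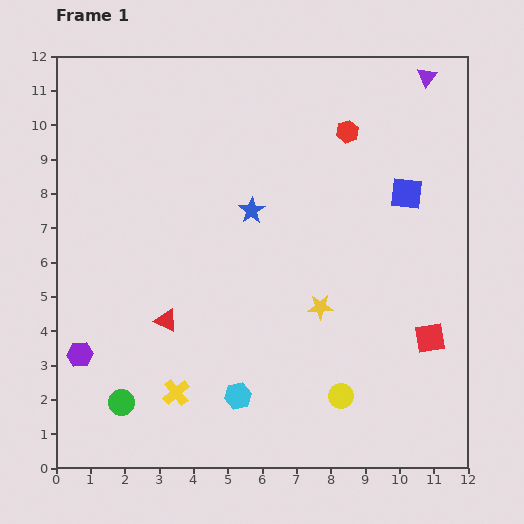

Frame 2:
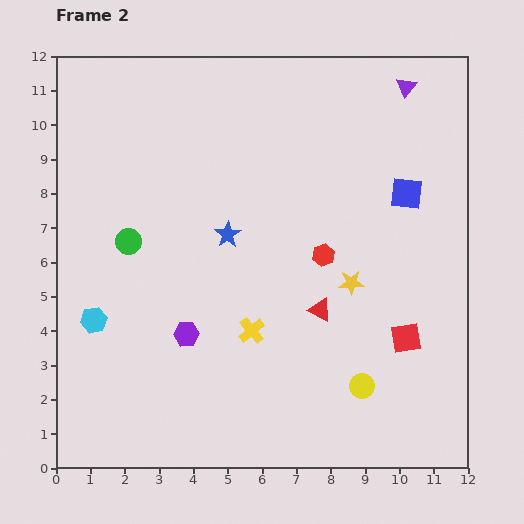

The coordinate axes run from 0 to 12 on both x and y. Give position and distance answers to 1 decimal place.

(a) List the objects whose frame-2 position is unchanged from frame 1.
the blue square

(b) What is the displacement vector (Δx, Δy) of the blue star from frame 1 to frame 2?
(-0.7, -0.7)

The blue star was at (5.7, 7.5) in frame 1 and (5.0, 6.8) in frame 2.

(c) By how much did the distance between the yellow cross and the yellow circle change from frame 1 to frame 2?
-1.2

Distance in frame 1: 4.8. Distance in frame 2: 3.6.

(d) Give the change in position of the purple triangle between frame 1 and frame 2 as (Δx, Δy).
(-0.6, -0.3)

The purple triangle was at (10.8, 11.4) in frame 1 and (10.2, 11.1) in frame 2.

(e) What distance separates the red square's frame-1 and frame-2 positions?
0.7

The red square moved from (10.9, 3.8) to (10.2, 3.8), a distance of √(0.7² + 0.0²) ≈ 0.7.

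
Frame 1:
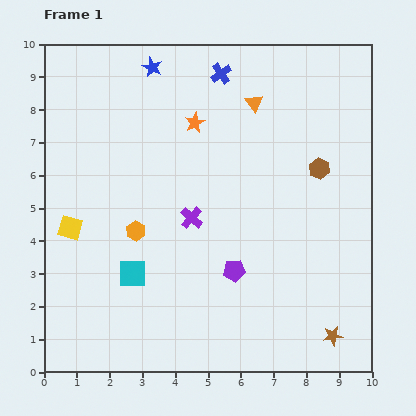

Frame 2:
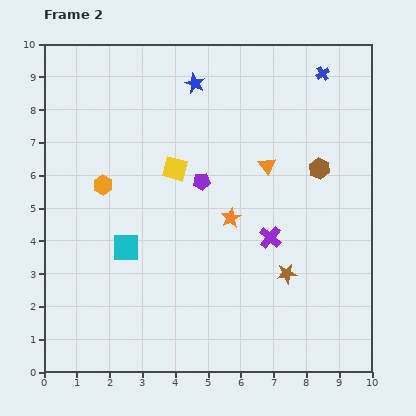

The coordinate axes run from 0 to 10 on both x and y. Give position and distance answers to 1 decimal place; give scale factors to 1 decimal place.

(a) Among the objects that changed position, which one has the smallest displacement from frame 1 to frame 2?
the cyan square

(moved 0.8)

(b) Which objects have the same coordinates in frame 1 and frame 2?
the brown hexagon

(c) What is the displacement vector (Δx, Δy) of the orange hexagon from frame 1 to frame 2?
(-1.0, 1.4)

The orange hexagon was at (2.8, 4.3) in frame 1 and (1.8, 5.7) in frame 2.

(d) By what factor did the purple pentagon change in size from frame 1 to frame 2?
0.8×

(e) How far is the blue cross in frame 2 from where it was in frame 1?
3.1

The blue cross moved from (5.4, 9.1) to (8.5, 9.1), a distance of √(3.1² + 0.0²) ≈ 3.1.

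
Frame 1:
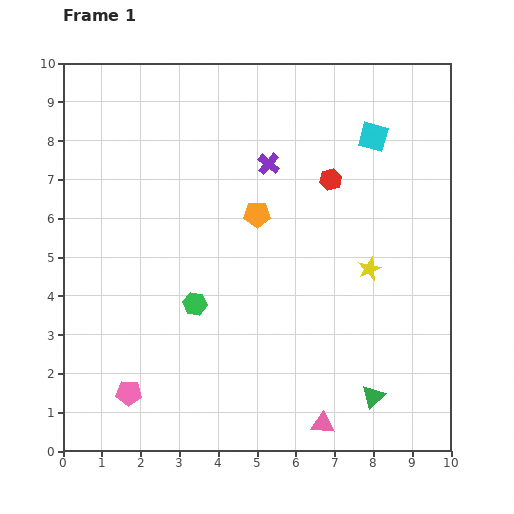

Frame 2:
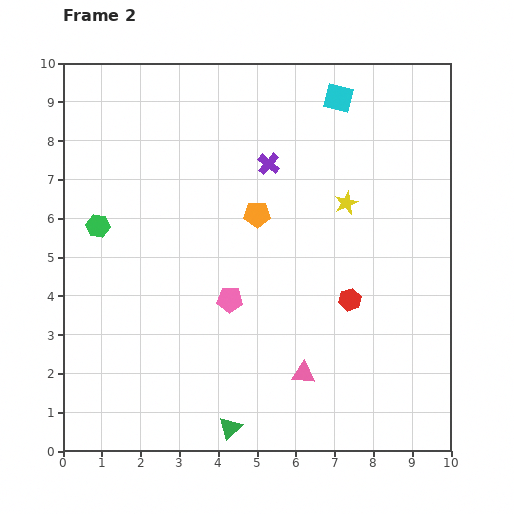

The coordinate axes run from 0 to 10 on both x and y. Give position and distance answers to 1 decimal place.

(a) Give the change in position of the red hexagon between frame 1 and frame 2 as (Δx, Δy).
(0.5, -3.1)

The red hexagon was at (6.9, 7.0) in frame 1 and (7.4, 3.9) in frame 2.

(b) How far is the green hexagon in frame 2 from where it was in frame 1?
3.2

The green hexagon moved from (3.4, 3.8) to (0.9, 5.8), a distance of √(2.5² + 2.0²) ≈ 3.2.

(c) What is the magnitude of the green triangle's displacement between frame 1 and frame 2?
3.8

The green triangle moved from (8.0, 1.4) to (4.3, 0.6), a distance of √(3.7² + 0.8²) ≈ 3.8.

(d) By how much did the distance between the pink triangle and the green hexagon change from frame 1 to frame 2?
+2.0

Distance in frame 1: 4.5. Distance in frame 2: 6.5.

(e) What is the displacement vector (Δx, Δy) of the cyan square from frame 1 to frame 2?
(-0.9, 1.0)

The cyan square was at (8.0, 8.1) in frame 1 and (7.1, 9.1) in frame 2.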